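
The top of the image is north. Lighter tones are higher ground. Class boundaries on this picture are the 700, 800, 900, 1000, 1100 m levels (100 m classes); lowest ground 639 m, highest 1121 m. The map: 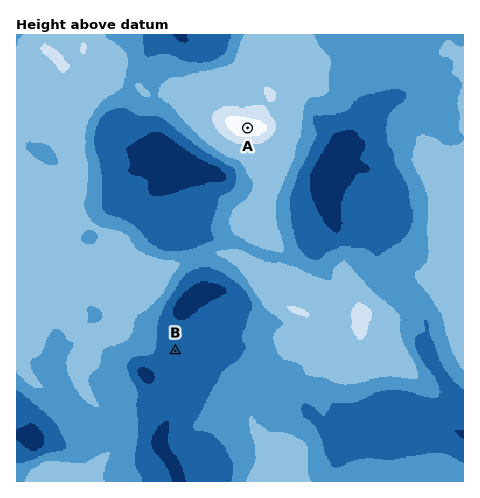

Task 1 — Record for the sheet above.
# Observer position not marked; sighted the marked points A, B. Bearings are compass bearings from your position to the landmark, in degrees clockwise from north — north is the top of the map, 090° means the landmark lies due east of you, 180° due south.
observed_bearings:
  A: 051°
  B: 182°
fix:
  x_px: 181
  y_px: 182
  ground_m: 660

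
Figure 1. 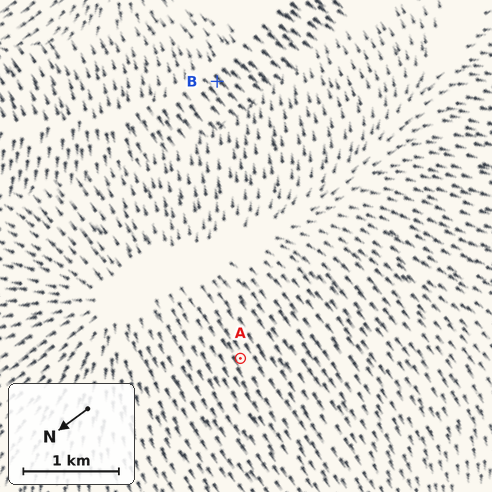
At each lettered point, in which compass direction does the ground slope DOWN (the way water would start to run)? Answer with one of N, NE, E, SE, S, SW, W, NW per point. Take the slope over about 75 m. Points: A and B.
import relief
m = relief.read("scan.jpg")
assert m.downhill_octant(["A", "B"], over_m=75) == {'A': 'W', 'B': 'W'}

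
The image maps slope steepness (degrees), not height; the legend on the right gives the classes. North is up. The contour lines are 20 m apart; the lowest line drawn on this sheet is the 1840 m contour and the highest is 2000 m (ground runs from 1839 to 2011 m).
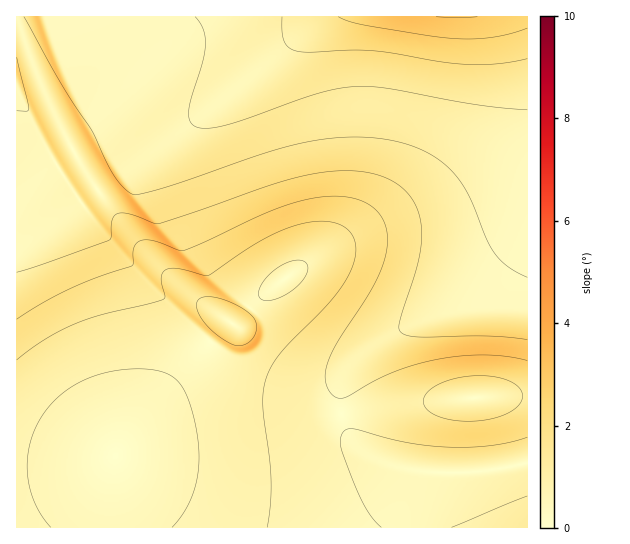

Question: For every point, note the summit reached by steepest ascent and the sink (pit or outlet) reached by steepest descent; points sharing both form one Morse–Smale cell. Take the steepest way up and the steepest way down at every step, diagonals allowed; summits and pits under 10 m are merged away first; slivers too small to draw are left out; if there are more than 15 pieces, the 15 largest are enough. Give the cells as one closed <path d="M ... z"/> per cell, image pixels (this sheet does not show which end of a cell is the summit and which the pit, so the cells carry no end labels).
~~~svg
<path d="M527 16l-205 0-100 84-65 49-74 51-2 3 23 31 43 48 51 50 31 25 29 16 19 7 26 5 26-1 6-4 27-27 19-13 34-17 40-15 14-8 32-30 23-31 4-8z"/><path d="M321 16l-305 1 1 511 94 0 2-59 2-12 4-4 44-10 115-15 63-14 0-28 9-21-21 19-26 1-38-9-36-19-31-25-51-50-43-48-23-31 2-3 74-51 65-49z"/><path d="M341 415l-63 13-115 15-44 10-4 4-2 12-1 58 305 1 6-38 8-17-41-8-19-8-18-15z"/><path d="M527 232l-11 19-15 19-32 30-14 8-40 15-25 12-32 22-10 13-7 16 0 27 100-13 86-4z"/><path d="M527 396l-53 1-60 6-65 9-7 1-1 2 12 27 10 10 16 9 44 11 55 0 28-4 22-6z"/><path d="M527 463l-49 9-47 0-4 6-4 12-6 25 0 12 110 1z"/>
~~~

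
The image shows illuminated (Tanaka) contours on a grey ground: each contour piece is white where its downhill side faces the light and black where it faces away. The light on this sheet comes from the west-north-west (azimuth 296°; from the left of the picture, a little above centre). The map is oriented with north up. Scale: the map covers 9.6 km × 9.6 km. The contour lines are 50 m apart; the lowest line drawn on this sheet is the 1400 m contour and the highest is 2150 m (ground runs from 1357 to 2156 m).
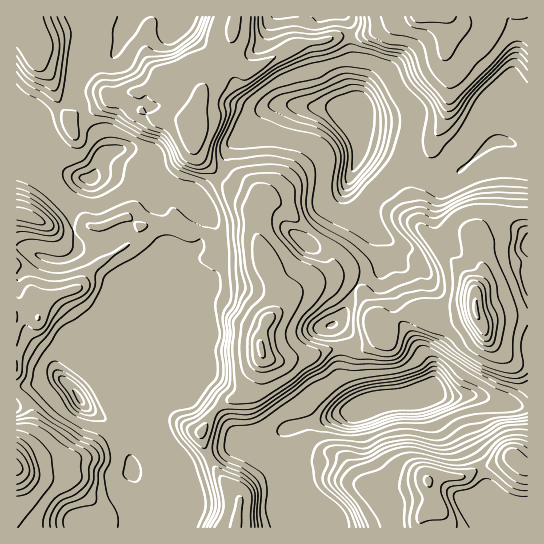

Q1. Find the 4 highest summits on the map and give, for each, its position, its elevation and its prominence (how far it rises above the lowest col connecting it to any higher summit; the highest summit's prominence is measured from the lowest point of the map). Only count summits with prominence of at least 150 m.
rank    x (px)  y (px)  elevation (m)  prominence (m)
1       475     309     2156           799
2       515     458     2131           461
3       261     346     2058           278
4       195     134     1920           178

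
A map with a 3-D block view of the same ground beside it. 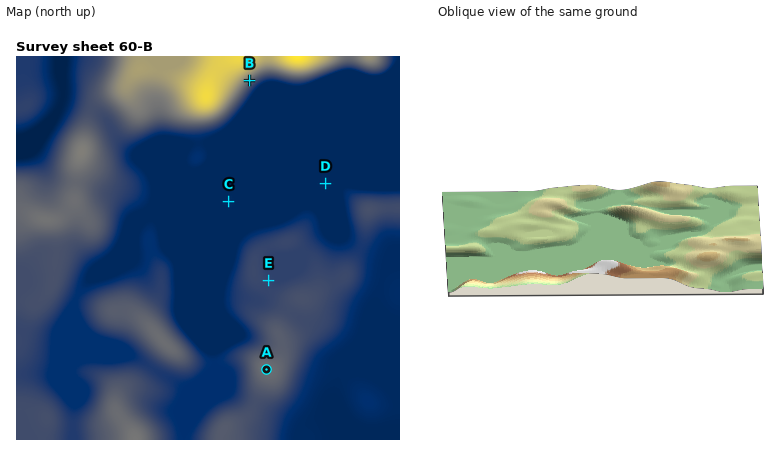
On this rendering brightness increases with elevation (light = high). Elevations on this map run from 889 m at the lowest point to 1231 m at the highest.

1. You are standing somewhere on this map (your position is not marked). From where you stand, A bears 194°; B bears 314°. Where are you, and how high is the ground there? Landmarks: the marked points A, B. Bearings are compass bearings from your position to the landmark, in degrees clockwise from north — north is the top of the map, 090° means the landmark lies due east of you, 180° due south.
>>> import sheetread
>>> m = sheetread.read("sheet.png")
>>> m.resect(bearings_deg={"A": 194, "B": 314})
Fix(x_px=321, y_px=150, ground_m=900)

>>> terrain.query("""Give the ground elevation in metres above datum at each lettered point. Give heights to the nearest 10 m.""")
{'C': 900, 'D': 900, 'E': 960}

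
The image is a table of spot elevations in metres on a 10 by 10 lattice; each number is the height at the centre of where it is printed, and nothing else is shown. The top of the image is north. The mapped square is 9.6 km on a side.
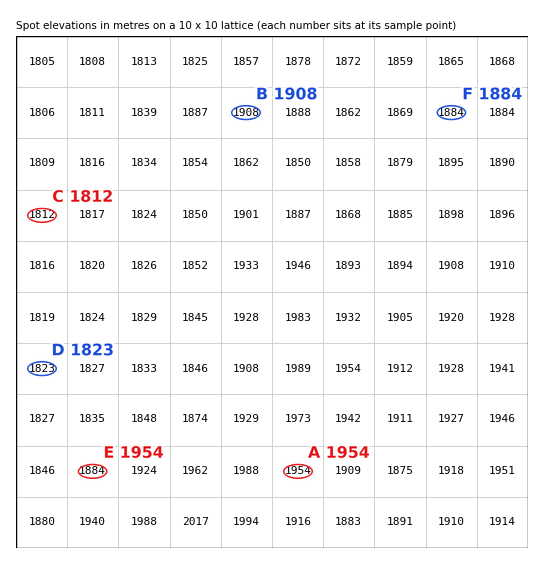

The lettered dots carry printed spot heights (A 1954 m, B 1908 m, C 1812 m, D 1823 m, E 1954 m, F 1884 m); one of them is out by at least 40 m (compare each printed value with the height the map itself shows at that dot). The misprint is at E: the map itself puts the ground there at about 1884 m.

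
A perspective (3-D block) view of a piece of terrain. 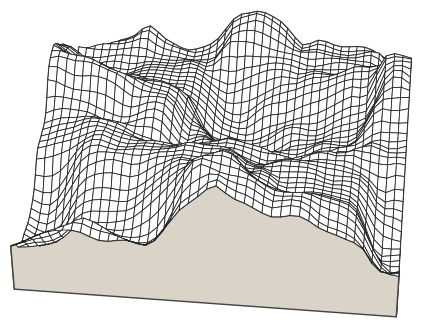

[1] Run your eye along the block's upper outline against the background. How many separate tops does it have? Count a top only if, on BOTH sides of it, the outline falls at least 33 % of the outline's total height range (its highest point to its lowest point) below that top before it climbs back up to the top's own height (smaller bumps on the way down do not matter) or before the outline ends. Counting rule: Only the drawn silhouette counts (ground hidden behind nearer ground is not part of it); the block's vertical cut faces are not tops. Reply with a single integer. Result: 0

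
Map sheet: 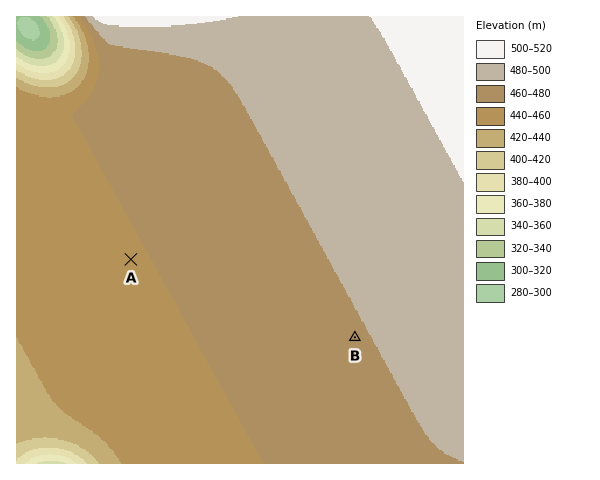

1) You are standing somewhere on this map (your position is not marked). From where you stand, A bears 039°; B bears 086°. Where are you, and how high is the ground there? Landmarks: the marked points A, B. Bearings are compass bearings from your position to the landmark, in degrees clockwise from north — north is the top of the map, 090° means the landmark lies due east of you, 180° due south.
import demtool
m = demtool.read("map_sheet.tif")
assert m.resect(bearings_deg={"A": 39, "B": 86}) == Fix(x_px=50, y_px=359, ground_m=440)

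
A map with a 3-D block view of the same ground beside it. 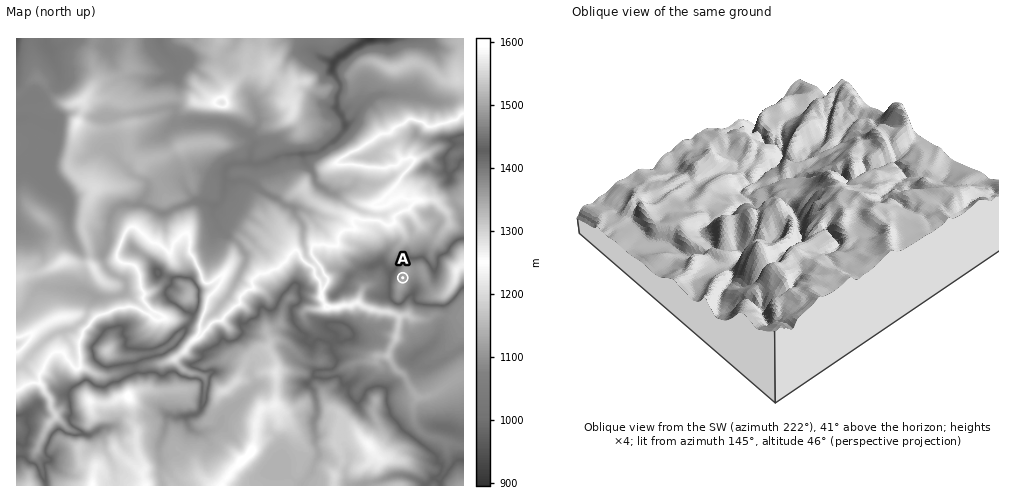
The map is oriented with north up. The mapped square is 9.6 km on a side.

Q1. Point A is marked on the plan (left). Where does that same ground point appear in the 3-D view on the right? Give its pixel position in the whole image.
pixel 878 132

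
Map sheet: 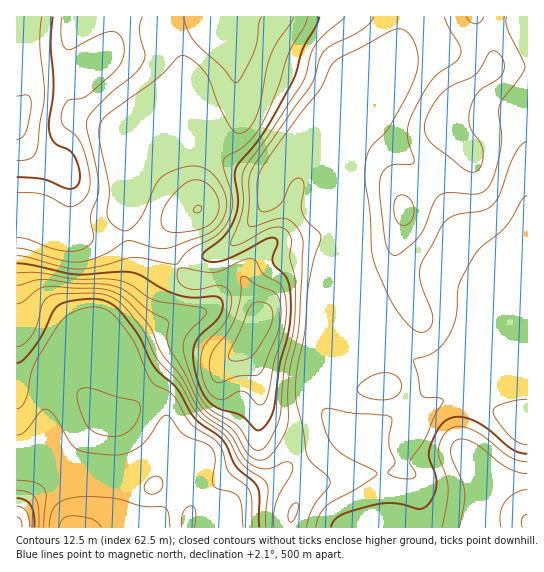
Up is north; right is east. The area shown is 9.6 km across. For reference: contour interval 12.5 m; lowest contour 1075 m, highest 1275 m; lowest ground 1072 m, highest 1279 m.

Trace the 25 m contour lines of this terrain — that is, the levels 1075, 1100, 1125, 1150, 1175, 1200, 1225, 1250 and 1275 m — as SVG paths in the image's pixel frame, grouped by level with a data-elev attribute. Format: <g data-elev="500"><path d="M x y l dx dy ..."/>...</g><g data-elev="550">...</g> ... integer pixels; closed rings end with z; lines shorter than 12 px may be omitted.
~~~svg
<g data-elev="1075"><path d="M59 527l4-8 10-3 19 3 9 8"/></g><g data-elev="1100"><path d="M43 527l3-30-1-7-3-4-7-3-18-3"/><path d="M194 527l2-16-2-4-3-1-4 1-4 5-2 7 1 8"/><path d="M459 527l6-33-3-12-11-28 0-8 4-5 7-2 9 3 10 5 25 20 11 5 10 2"/><path d="M150 494l7-1 5-4 1-7-4-5-6 0-8 6 0 7z"/><path d="M527 490l-12 3-10 9-5 12 1 13"/><path d="M17 435l8-3 14-19 7-4 8 6 16 27 7 7 12 4 30 2 11-3 11-6 8-9 12-18 4-3 2-1 4 3 12 16 23 10 7 6 2 9-2 19 0 7 4 3 16 4 5 5 3 8 2 22"/></g><g data-elev="1125"><path d="M34 527l0-12-3-9-5-5-9-3"/><path d="M331 527l3-6 7-6 34-10 20-2 24 6 8-4 7-10 3-12-2-9-6-16 1-9 9-22 6-6 5-3 11-1 13 4 15 9 22 19 8 4 8 1"/><path d="M17 363l6-3 11-13 9-14 10-22 7-6 11-4 20-2 12 1 10 5 8 8 14 17 19 36 23 22 16 29 8 7 21 15 5 7 9 20 20 19 3 10 0 32"/></g><g data-elev="1150"><path d="M22 527l-1-6-4-4"/><path d="M306 527l7-20 15-20 2-5-3-6-15-13-5-6-12-63 2-24 8-40 4-45 5-26 7-22-3-6-11-10-5-8-1-8 3-19-1-4-2-3-4-1-6 4-7 17-6 7-11 5-4 1-3-2-2-7-1-18 1-8 4-10 36-50 21-26 11-23 5-7 58-31 8-1 8 4 5 9 4 11 0 10-2 11-9 21-18 32-20 23-3 12-1 15 5 36 2 38 3 15 14 31 8 14 14 17 6 3 5 1 4-1 4-3 3-10-2-8-10-27-1-14 3-8 18-33 5-7 7-5 29-5 11-6 7-11 15-41 7-9 5-2"/><path d="M374 399l13 1 10-5 5-8-1-5-3-4-7-4-9-1-9 2-11 7-4 5 1 6 6 4z"/><path d="M17 304l6-2 16-13 11-3 53 3 12 4 11 6 23 27 12 27 20 23 17 33 9 9 22 15 17 28 8 5 9 3 8-1 15-6 4 0 2 3-1 9-10 18-5 11-2 12 0 12"/></g><g data-elev="1175"><path d="M17 273l22 0 38 6 41 1 12 4 17 13 8 4 50 8 2 2-2 4-17 18-5 12 2 13 11 31 6 11 7 8 29 18 15 22 5 2 5-1 10-14 7-20 4-46 10-46 1-42-5-23 1-20-2-5-5-4-6-2-8 1-29 16-7 2-3-1 0-4 8-19 4-13-1-34 5-10 21-30 34-52 4-9 5-20 4-9 10-11 20-17"/><path d="M400 225l5 0 5-3 3-4 1-7-3-10-4-4-5-2-5 2-3 9 1 12z"/><path d="M468 171l6 1 4-2 4-5 1-8-2-12-9-14-3-6 0-10 2-10 8-14 20-13 5-9-2-12-4-4-4-2-5 2-8 15-6 7-24 11-10 8-10 15-6 14 0 10 5 9z"/><path d="M466 17l4 4 5 3 4-1 5-6"/></g><g data-elev="1200"><path d="M258 405l5-1 4-7 7-36 10-32 2-24-1-11-3-7-4-5-15-8-6-12-4-3-11 2-27 11-36-4-2 5 1 6 2 4 5 4 12 2 24-3 6 3 4 6 0 11-4 13-6 9-14 14-5 11-1 18 6 19 6 7 8 3 5-1 12-7 5-1 5 3z"/><path d="M17 256l10 1 32 9 16 3 19-2 40-10 41 7 3-1 11-13 28-15 10-13 6-16-2-13-8-26 1-8 22-14 15-19 16-35 12-38 15-26 4-10"/></g><g data-elev="1225"><path d="M232 361l7 0 8-2 6-4 5-7 11-18 3-9 0-11-5-6-10-2-7 5-21 46 0 5z"/><path d="M17 238l10 1 24 9 16 3 15-2 10-7 2-7-3-20 7-18 1-12-3-19-9-36 0-9 2-6 7-8 17-16 20-16 10-12 2-9-6-25 4-12"/><path d="M168 231l10 1 19-2 9-3 7-5 5-8 1-9-2-10-7-9-8-5-9-1-8 4-10 9-9 12-4 10 0 11z"/><path d="M184 17l4 13 6 11 27 25 14 17 3-1 3-4 13-25 3-12 2-18 3-6"/></g><g data-elev="1250"><path d="M17 177l26 2 26 10 6-2 5-6-1-12-5-13-5-6-14-7-4-5-2-7 0-10 4-32-2-44 2-28"/></g><g data-elev="1275"><path d="M17 139l5-2 4-5 5-29-1-5-3-3-10 1"/></g>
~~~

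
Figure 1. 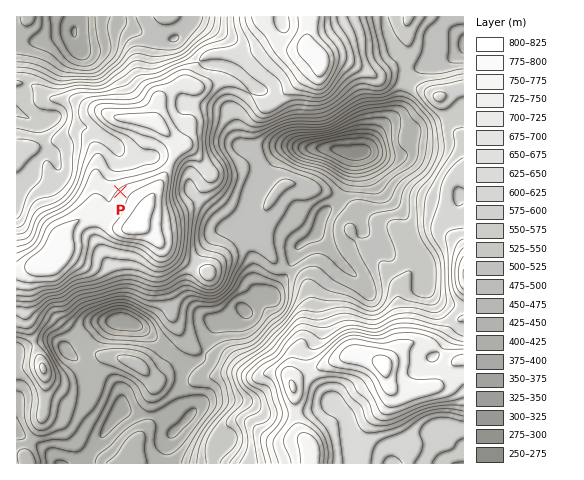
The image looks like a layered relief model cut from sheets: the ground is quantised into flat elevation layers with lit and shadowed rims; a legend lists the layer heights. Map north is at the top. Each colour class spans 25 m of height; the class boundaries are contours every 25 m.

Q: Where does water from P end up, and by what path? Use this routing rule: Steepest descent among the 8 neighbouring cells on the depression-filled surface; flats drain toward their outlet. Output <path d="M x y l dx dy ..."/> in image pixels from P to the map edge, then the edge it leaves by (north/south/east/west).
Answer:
<path d="M120 192l-5-6 0-19 3-8 0-9-8-10-13-7-2-2-8-4-17 0-8-8-28 1-17-8"/>
exit: west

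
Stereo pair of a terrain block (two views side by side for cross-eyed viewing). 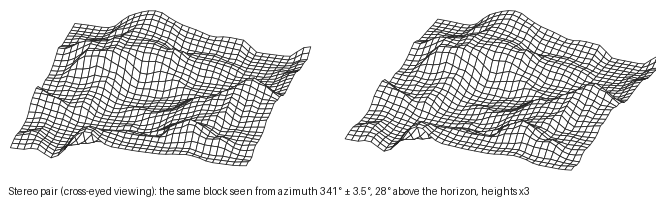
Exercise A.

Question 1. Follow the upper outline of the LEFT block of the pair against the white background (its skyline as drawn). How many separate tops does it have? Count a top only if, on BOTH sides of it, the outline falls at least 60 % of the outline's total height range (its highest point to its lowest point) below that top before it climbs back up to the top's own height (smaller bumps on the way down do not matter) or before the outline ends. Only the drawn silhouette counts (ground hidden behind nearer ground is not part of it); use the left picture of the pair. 0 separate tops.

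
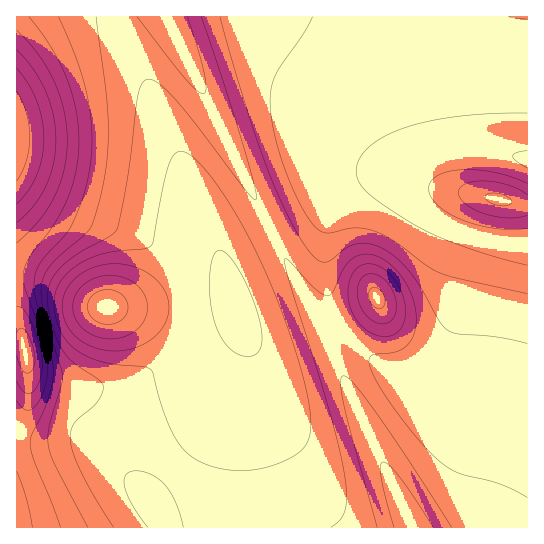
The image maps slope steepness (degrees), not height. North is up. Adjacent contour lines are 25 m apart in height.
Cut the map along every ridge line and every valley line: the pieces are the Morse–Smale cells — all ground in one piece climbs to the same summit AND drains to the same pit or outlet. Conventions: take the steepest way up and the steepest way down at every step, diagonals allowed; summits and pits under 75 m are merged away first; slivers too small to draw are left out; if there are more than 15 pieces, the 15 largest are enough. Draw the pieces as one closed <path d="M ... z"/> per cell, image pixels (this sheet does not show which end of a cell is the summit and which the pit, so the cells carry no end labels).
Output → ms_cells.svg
<path d="M166 16l-150 1 1 511 146 0 1-3-4-8-11-15 0-5 59-68 17-28 16-39 4-28-2-13-19-54 0-9 10-10 37-19z"/><path d="M527 16l-360 0 0 2 104 211 32-16 35-29 11-5 14-4 32-3 14-9-6 11 0 11 5 12 15 15 26 15 25 9 23 5 30 3z"/><path d="M406 165l-11 7-32 3-14 4-11 5-35 29-32 17 57 109 17 44 67 144 115 1 1-283-31-4-23-5-39-16-12-8-15-15-5-12 0-11z"/><path d="M270 229l-36 19-10 10 0 9 19 54 2 13-4 28-13 33-12 22-23 30-38 42-6 8 0 5 11 15 5 11 246 0 0-6-66-139-17-44z"/>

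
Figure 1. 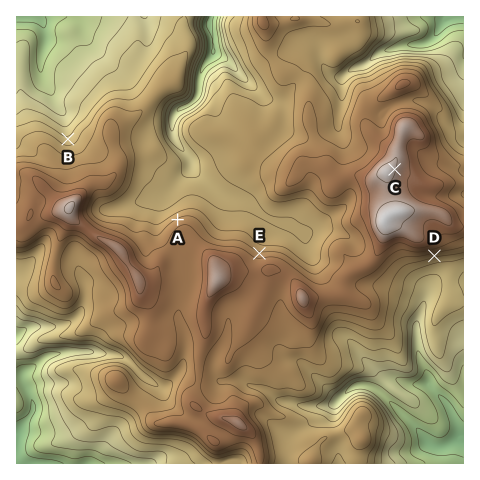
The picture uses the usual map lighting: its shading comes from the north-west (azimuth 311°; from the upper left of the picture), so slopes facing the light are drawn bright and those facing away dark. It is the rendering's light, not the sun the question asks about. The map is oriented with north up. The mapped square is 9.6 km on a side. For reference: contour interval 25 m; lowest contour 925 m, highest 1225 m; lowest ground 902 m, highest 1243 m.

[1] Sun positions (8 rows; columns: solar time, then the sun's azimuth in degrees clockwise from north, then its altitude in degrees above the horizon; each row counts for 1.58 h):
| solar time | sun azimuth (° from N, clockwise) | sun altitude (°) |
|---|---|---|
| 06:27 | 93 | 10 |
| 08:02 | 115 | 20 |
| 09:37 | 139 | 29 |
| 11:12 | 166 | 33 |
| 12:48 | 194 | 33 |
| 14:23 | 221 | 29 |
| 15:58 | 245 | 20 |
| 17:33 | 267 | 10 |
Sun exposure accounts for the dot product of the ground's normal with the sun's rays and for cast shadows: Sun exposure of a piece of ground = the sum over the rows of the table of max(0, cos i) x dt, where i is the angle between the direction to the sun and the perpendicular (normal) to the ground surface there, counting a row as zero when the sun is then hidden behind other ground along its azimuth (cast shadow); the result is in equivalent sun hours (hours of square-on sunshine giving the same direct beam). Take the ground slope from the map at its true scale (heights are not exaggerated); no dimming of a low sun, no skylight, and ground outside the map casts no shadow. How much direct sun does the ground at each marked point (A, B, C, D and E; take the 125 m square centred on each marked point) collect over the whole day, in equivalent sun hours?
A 3.7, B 4.1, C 4.9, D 6.2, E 3.8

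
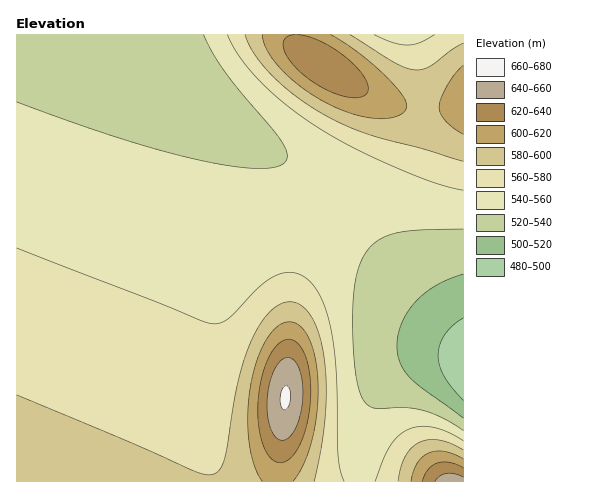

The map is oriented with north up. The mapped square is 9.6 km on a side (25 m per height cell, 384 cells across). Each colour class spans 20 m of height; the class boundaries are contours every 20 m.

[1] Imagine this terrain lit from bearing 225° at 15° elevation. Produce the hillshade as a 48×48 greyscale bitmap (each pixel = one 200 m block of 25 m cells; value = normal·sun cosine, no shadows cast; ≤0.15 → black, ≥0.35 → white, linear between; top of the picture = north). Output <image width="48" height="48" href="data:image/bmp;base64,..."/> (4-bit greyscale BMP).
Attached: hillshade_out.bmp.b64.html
<image width="48" height="48" href="data:image/bmp;base64,Qk32BAAAAAAAAHYAAAAoAAAAMAAAADAAAAABAAQAAAAAAIAEAAATCwAAEwsAABAAAAAAAAAAAAAAABEREQAiIiIAMzMzAERERABVVVUAZmZmAHd3dwCIiIgAmZmZAKqqqgC7u7sAzMzMAN3d3QDu7u4A////AIiIiIiIiIiIiIiImau6qHdmd3iaq7qXQ4iIiIiIiIiIiIiImau7qHZmZ3iZqqmGMoiIiIiIiIiIiIiImrzLqHZmZ3iZqphkIYiIiIiIiIiIiIiImrzMqGVVZ3iJmYdTEYiIiIiIiIiIiIiImrzcqGVVZ3iIiHZDEYiIiIiIiIiIiIiIms3cqFRFZniIh2VDIYiIiIiIiIiIiIiIms3cp1REVneId2VDIoiIiIiIiIiIiIiIms3cp0M0Vnd3dmVDM4iIiIiIiIiIiIiIms3clkM0Vnd3dmVERIiIiIiIiIiIiIiImrzLljIjVnd3dmVURYiIiIiIiIiIiIiImrzLljIjRmd3dmVVVYiIiIiIiIiIiIiImrvKhTIjRmd3dmZmZoiIiIiIiIiIiIiImau6hTIjRmd3d2Zmd4iIiIiIiIiIiIiImaqpdTIjVmd3d3d3d4iIiIiIiIiIiIiIiaqpdTIjVnd3d3d3iIiIiIiIiIiIiIiIiZqYdTM0Vnd3d3eIiIiIiIiIiIiIiIiIiJmYdUM0Vnd3eIiIiIiIiIiIiIiIiIiIiJmYdURFZneIiIiIiIiIiIiIiIiIiIiIiImIdlRVZ3eIiIiIiYiIiIiIiIiIiIiIiIiIdlVWZ3iIiIiImYiIiIiIiIiIiIiIiIiIdmZmd3iIiIiJmYiIiIiIiIiIiIiIiIiId2Znd4iIiIiZmYiIiIiIiIiIiIiIiIiId3Z3eIiIiIiZmYiIiIiIiIiIiIiIiIiId3d3eIiIiImZmYiIiIiIiIiIiIiIiIiIh3d3iIiIiJmZmYiIiIiIiIiIiIiIiIiIiHd4iIiIiJmZmYiIiIiIiIiIiIiIiIiIiIiIiIiIiZmZmYiIiIiIiIiIiIiIiIiIiIiIiIiImZmZmYiIiIiIiIiIiIiIiIiIiIiIiIiJmZmZmYiIiIiIiIiIiIiIiIiIiIiIiIiZmZmZmoiIiIiIiIiIiIiIiIiIiIiIiImZmZmqqoiIiIiIiIiIiIiIiIiIiIiIiZmZmqqqqoiIiIiIiIiIiIiIiIiIiIiImZmaqqqqqoiIiIiIiIiIiIiIiIiIiIiZmaqqqqqqqoiIiIiIiIiIiIiIiIiIiJmZqqq7u6qqqoiIiIiIiIiIiIiIiIiIiZmqq7u7u6qqqoiIiIiIiIiIiIiIiIiJmaqru8y7uqqqq4iIiIiIiIiIiIiIiIiZmqu8zMy7qqqqqoiIiIiIiIiIiIiIiImaq7zN3cy6qZmaqoiIiIiIiIiIiIiIiJmqvN3d3cupmIiZqoiIiIiIiIiIiIiImZq7ze7u3LqYd3iJqoiIiIiIiIiIiIiJmavM3u7ty5h3ZneJmoiIiIiIiIiIiIiZmrzd7u7cqYZlVmeImYiIiIiIiIiIiIiZq83e7u26h1VEVWeImYiIiIiIiIiIiImau83u7cuYZUM0RWeIiIiIiIiIiIiIiJmqvN3d3Kl1QyI0RWeIiIiIiIiIiIiIiZqrzN3cuoZTIiI0VneIh4iIiIiIiIiIiZqrzMzLqGUyIiM0Vnd3dw=="/>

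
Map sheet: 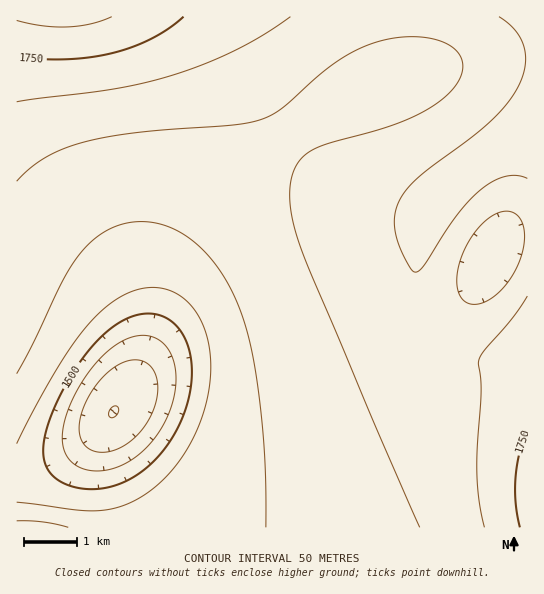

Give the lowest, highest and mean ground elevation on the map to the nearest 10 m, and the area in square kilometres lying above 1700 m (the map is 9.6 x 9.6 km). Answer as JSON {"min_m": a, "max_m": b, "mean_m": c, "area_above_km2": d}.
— {"min_m": 1350, "max_m": 1820, "mean_m": 1630, "area_above_km2": 12.6}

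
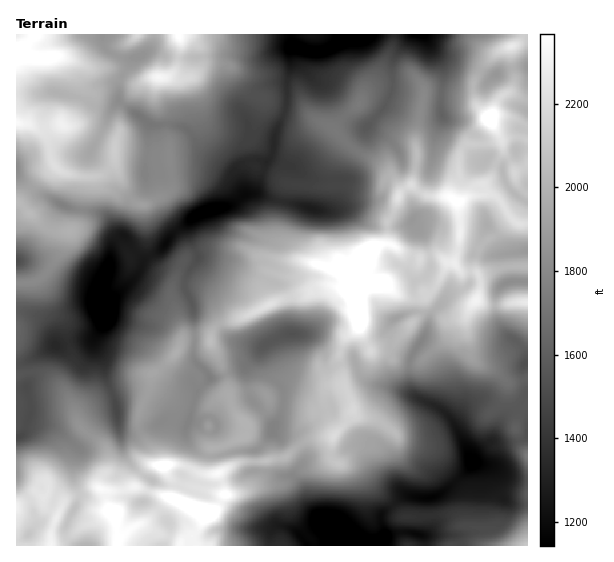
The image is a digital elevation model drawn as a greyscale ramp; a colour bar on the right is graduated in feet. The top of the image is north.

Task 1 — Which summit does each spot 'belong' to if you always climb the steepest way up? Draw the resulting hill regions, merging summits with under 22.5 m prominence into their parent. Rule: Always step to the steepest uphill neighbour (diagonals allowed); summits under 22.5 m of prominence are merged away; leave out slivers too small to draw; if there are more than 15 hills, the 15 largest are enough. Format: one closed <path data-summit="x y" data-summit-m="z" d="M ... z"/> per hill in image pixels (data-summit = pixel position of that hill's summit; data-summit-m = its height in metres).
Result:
<path data-summit="349 272" data-summit-m="782" d="M262 161l-12 0-7 6-2 9 4 17-2 4-13 9-31 7-11 11 0 8 9 21 0 7-9 12-4 12 9 24 0 49 2 4 14 15 0 3-10 9-3 5-5 23-6 12 0 8 4 8 8 7 13 6 24-6 23-1 7-6 9-13 24 2 19-13 1-8-6-7-16-6-6 0-5-3-3-9-9-10-11-24 2-7 24-12 16 0 10 4 10 13 2 12 4 3 25-5 6 14 7 7 46 13-4-12 2-26-19-9-4-21 7-9 18-5 3-5-3-17 2-8 8-5 8-10-2-16-5-16-11-14-10 1-24-16-12-4-8 0-24 8-12 0-52-12-12-5-6 0 14-31z"/><path data-summit="26 57" data-summit-m="739" d="M102 34l-86 1 1 59 41-1 24 5 17 9 12 2 4-2-6 6-9 23-13 19-14 0-10-2-26 1-19 8-2 2 0 9 19 18 28 15 30 5 13 6 9 15 12 7 16 23 3-4 15-8 14-19 24-18 31-7 15-11-12-22-27-19-20-25-12-4-24 0-30-22-1-19 14-25-11-1-12-5-6-6z"/><path data-summit="177 352" data-summit-m="604" d="M189 222l-14 9-14 19-17 10-11 20-24 24-4 8-1 11-11 17 2 7 8 13 1 13 12 30 3 24 6 4 13 0 17-5 10-7 10 0 12 4 9-30 3-5 10-9 0-3-14-15-2-4 0-49-9-24 4-12 9-12 0-7-9-21z"/><path data-summit="158 77" data-summit-m="709" d="M291 49l-10 0-22 9-14-3-71 3-19-7-6 0-8 6-7 1-5 5-10 21 0 16 31 25 24 0 12 4 20 25 27 19 10 18-2-15 2-9 7-6 16 1 6-7 3-20 12-30 0-22 4-14z"/><path data-summit="477 300" data-summit-m="703" d="M506 254l-16 3-17-2-2 5-2 24-8 6-12 4-17 19-5 19-15 23-3 8 0 20 4 12 28 14 11 11 21 43 2-7 17-15 11-22 19-13 6-13-4-16 0-12 4-2-1-8-7-11-17-13-7-15-1-15 2-10 4-5 8-5-4-20z"/><path data-summit="457 201" data-summit-m="726" d="M442 119l-7 18-2 19-5 21-15 26 2 14-3 4 12 15 7 23 0 9-3 5-11 8-4 6 3 12-1 12 8 3 5 5 1 4 3-10 17-19 12-4 8-6 2-24 2-5 6-1 7 3 10-2-13-15 0-7 4-7 10 10 8 18 23-3 0-48-9-5-11-11-5-12 0-7-4-3-10-6-6 3-8-4-12-13-13-7-6-9z"/><path data-summit="334 436" data-summit-m="670" d="M303 334l-16 0-10 4-14 8-2 7 11 24 9 10 3 9 5 3 6 0 16 6 6 7 0 5-6 8-14 8-24-1 4 3 18 6 9 12 1 9 5-4 25-3 15-8 12-1 17 30 20 14-6-18-1-12-8-13 0-4 7-12 8-9 14-7 11-14-27-12-19-3-11-4-7-7-6-14-25 5-4-3-1-10-5-9-10-9z"/><path data-summit="114 512" data-summit-m="746" d="M117 413l-15 5-25 27 0 8-4 10 0 16 6 12 0 9-14 27 0 8 3 5 7 6 88 0 6-10 0-12-15-18-10-5 8-20-11-7-17-19z"/><path data-summit="30 213" data-summit-m="621" d="M17 174l-1 86 12 5 21 27-2 3 7 2-2 3 6 2 5 5 3-2 0 2 4-1 1 3 7-6 5 2 3-3 4 3 1-3 10 7-2-20 10-25 2-13 2-6 11-9-9-3-7-14-6-5-39-8-28-15z"/><path data-summit="398 197" data-summit-m="681" d="M369 127l-3 0-22 25-7 15 0 12-23 0-23-13-21-7-3 2-10 26-5 6 71 18 12 0 24-8 8 0 12 4 24 16 7 0 5-6 0-18 12-19 4-13-26-4-10-18-8-7z"/><path data-summit="527 545" data-summit-m="644" d="M481 463l-8 0-22 23-10 8-12 5 2 28-6 8 30 0 6 11 66 0 1-65-18-3-16-11z"/><path data-summit="207 512" data-summit-m="766" d="M154 481l-3 3-7 17 10 5 15 18 0 12-4 10 106-1 0-13 2-3-18-2-12-12-30-17-26-8-5-4-20-1z"/><path data-summit="490 119" data-summit-m="764" d="M433 47l10 21 0 48 3 3 17 6 14 10 4 6 0 10 4 9 4-1 13 8 7-8 6-3 6-25 4-2 3-6 0-55-19 1-19 8-12-8-37-14z"/><path data-summit="50 545" data-summit-m="707" d="M30 421l-3 2-4 12-7 2 0 46 15 17 5 25-11 13-9 3 0 4 58 1-9-11 0-8 14-27 0-9-6-12 0-16 4-10 0-6-19-17z"/><path data-summit="226 495" data-summit-m="732" d="M262 471l-12 0-11 7-24 7-20-3-12-7-3 10 51 22 12 8 12 12 34 0 8 4 10 15 41-1-10-14-12-6-15-16-7-20-11-12-12 0z"/>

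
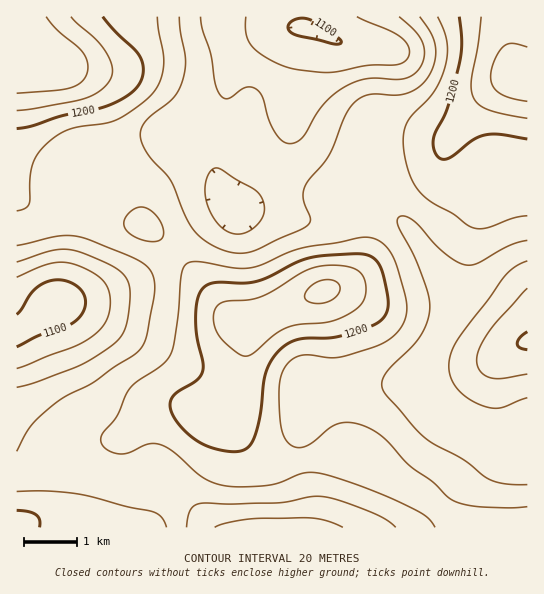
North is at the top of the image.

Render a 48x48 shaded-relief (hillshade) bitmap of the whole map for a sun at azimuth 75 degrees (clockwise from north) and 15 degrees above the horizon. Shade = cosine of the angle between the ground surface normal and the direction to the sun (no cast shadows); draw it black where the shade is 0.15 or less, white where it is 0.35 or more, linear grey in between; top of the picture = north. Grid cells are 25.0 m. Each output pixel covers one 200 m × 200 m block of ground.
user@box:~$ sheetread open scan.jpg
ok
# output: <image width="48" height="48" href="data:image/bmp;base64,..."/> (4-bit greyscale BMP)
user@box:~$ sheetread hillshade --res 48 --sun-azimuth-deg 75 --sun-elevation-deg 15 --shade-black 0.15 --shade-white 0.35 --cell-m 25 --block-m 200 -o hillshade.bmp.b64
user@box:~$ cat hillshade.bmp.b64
<image width="48" height="48" href="data:image/bmp;base64,Qk32BAAAAAAAAHYAAAAoAAAAMAAAADAAAAABAAQAAAAAAIAEAAATCwAAEwsAABAAAAAAAAAAAAAAABEREQAiIiIAMzMzAERERABVVVUAZmZmAHd3dwCIiIgAmZmZAKqqqgC7u7sAzMzMAN3d3QDu7u4A////AJqqmIiZmaq8upiId3d3d2ZmZVZ3iIiZiJmpmZmaqZq7qYd3d3d3d2ZmZmd4iJmZmJmZmZmqmZmpmHd3d3iIdmZmZniJmZmZmZmZmZmZmZmId2d3d4iIdmZmd4mZqqqZmZmZiIiIiYiHZmd3iImId2Z3iJmqqqqpmYiIiIiIiYh2Zmd4iZmId3d4mqqqqqqpmYiHd3eIiYdlVneImZmId3iJqrqqqZmZmHd3d3iIiIdlZ3iJmqmYh4iZq7qpmZmZiHd3d3iIiIdmZ3iJq7qYiIiaq7qpmZmZiHd3d4iIh3Zmd4iJq7qYiImaqqqZmZmYiHd3d4iHd3ZmeIiJvLqYiImaqqmZmZmYiIh3d4iHd3Z3iIiJvMqYiJmaqpmZmZmYiIiHeId3d3d3iIeJvMuYiJmZmZmZqqqYiIiIiHd3d3d4h3d5vMqYiImZmZmZqqqZiIiIiHd3d3d3d3d5vMqYeImZmZmaq7qpmIiIiHd3d3d3ZmZ4q7qXd4iZmZmaq7upmXeIiHd3d2ZmVVZ4m7qHd4iJmamaq7uqmYiIh3dmZmZlVVZ4mqmHd4iImqqqqruqmYiIh3ZmVVZlRFZ4iZmHeIiJmruqqquqmZmYh3ZVVVZVRFeIiIiHeJmZq7uqmaqqmZmYh2VURVZURGeIiId3iJmqvMy6mZqqqZmYh2VUVVVVRXiZh3d3iaq7zMy6mZqqqpmYdmVEVVVVVomZh3Z3iau8zcupmJmqqpmYdlVVVVVWaJqph3ZnibvM3cupiImqqpmIZVVVVVZniaqph3d4mqu83cuYd4mamZmIZVVVVmd4mruph3eImaqrzcqHd4iZmYiIdlVWZniaq7uoh3iJmZmbzLl3Z3iZmIiId2ZmZ4mru7uYd3iIiIiau6h2Z3iJiIiIiHd3eJq7u7qYd3d3iIiZqodmZ3iIiIiIiIiHeJq7u7qHd3d3d4iJmXZmd3iIiJmZmYiIiJq7u6mHd2Zmd4iJmHZneIiIiJmZmYiIiaq7uph3d3Zmd4iIh2ZniIiIiJmqmYh4iaq7qph3iHdnd3iIh2ZniIiIiJqqmId4maqqqYh4iId3d3iIh2ZniZiIiJqqmId4mrqpmYiIiIh3ZneIh2VniZiIiJmqmIeImrqZmYiIiZiHZmeIh2VniZmIiImZmIiIqqqYmYiImZiHZmeIh2ZniIiHd4iZmIiJqqmImZiImZiHZmeIh2ZneIh3d4iIiIiJqqmYmZiImZmHZmd4h3Zmd3dmZniIiIiZqqqZmZiImZmIdmZ4iHdmZmZmZnd3iJmZqruqqpmImZmYd2eJmYdlVVVWZ4d4iaqqq7u7qqmImqmYiHeJqYZURERWd4iImru6q8y7u6mZmqqZmYiJqYZDM0RWeIiImru7u8zLu6mZqqqZmZiZmHUyM0RXiIiJq8zLu7zMu6qqqqmZmZiIh1MiI0RXiYiau8zLu7vMy6qquqmZmId3dkMiI0RniYirvMy7qqvMy6qquqmYh3ZmZUMiNEVnmYmrzLu6qavMy6qqqpmIdmZmVUMzRFVomg=="/>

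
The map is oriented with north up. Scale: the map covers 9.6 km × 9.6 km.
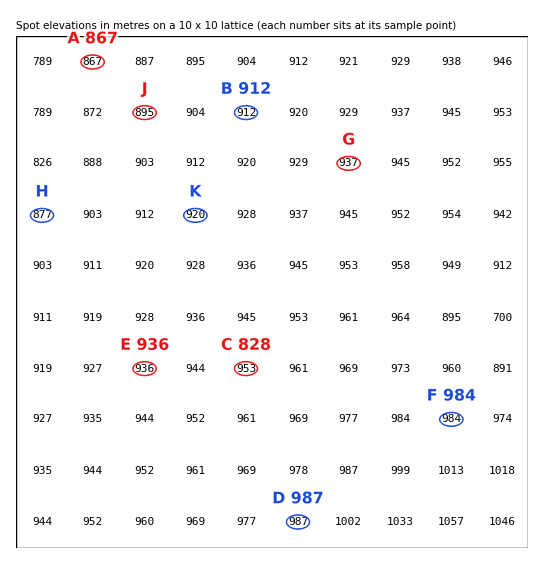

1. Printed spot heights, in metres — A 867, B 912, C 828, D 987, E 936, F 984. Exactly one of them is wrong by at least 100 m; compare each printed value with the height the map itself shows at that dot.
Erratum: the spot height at C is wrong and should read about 953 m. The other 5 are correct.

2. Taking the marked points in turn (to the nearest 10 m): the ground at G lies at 940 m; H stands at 880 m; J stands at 900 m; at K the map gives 920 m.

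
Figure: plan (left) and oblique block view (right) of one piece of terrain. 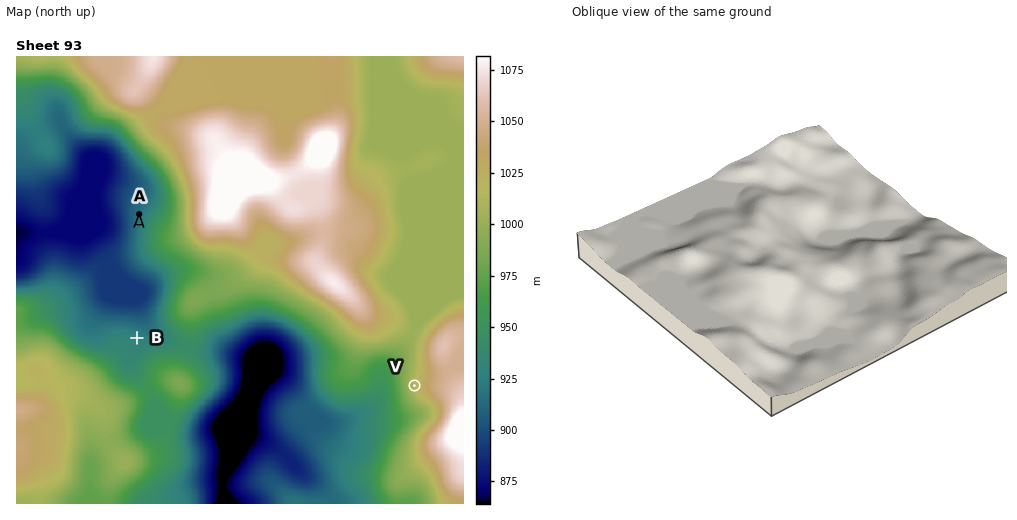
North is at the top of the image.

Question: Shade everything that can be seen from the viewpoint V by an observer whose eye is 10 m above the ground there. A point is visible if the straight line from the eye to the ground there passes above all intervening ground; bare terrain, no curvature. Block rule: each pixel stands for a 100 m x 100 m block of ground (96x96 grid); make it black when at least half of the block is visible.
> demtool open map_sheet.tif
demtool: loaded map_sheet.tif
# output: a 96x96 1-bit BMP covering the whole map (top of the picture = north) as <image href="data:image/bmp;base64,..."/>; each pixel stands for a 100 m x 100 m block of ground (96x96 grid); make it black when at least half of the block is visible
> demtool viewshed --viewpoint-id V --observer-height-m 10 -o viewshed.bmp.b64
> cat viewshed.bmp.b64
<image width="96" height="96" href="data:image/bmp;base64,Qk2+BAAAAAAAAD4AAAAoAAAAYAAAAGAAAAABAAEAAAAAAIAEAAATCwAAEwsAAAIAAAAAAAAA////AAAAAAAH8B///+AAP/4AAAAH8A///+AAf/wAAAAH8A////AA//gAAAAf8A////gD//gAAAA/8Af///wH/4HAAAB/8AP///4f/Af/4AB/8AP///8/+A//8AB/+AH/////8B//8AB/+AH/////8B//8AB/+AH/////4D//+AB//AP/////4H//+AB//Af/////wf///AB//A//////A////wB//B/////gD////+B//h/////AH/////h//B////+AP/////x//B////+AP/////5//B////+AP/////5//D////+Af/////9//n/+P/+Af/////9////wP//Af4///D9////gH//AfA//+D5////gH/+AAA///D4f//+AH/8AAA////wP//4AH/4AAA///+AH//gAH/4AAA///8AH//AAH/4AAA///8AH/+AAP/4AAA///+AP/+AAP/wAAAf//+AP/+AAf/wAAAf//+AH/+AAf/wAAAP//+AH//AA//wAAAP//+AH//gB//wAAAP//+AH//8A//wAAAP//8AH/4/AD/4AAAf//gAH/wfAD/8AAAf//AAH/weAD/8AAAP//AD//wcAD/+AAAH//AD//+AAD//gAAH//AD//4AAD//wDgH//gD//wAAD////wP//gD//AAAB////w//DgD/+AAAB//////8DgB/8AAAA//////4HwA/4AAAAf/////AHwADwAAAAP////8AHwABAAAAAA////gAHwAAAAAAAAP/+AAAP4AAAAAAAAD/wAAAP4AAAAAAAAA/gAAAP4AAAAAAAAAfAAAAf4AAAAAAABAOAAAwf4AAAAAAAHgAAAB//8AAAAAAAf/gAAD//8AAAAAAA//gAAH//8AAAAAAAf/gAAH//8AAAAAAAf/AAAP//+AAAAAAAP/AAAP//+AAAAAAAP/AAAf//+AAAAAAAH+AAAwf/+AAAAAAAH+AAAwCH+AAAAAAAD8AABwAH/AAAAAAAB8AADwAH/AAAAAAAA8AAH4AP/AAAAAAAA8AAH4AP/AAAAAAAAYAADwB//gAAAAAAAYAADwA//gAAAAAAAAAADwA//gAAAAAAAAAADwA//gAAAAAAAAAAHwA//wAAAAAAAAAAPwA//wAAAAAAAAAA/wAP/wAAAAAAAAAA/wAB/wAAAAAAAAAAfwAAfwAAAAAAAAAAPwAAB4AAAAAAAAAAHwAAA4AAAAAAAAAADwAAA4AAAAAAAAAAB4AAA4AAAAAAAAAAAYAEA8AAAAAAAAAAAYAOA8AAAAAAAAAAAAAeA8AAAAAAAAAAAAAeA8AAAAAAAAAAAAAfA8AAAAAAAAAAAAA/B8AAAAAAAAAAAAA/h8AAAAAAAAAAAAA/h8AAAAAAAAAAAAA/x8AAAAAAAAAAAAB/z8AAAAAAAAAAAAB//8AAAAAAAAAAAAB//8AAAAAAAAAAAAD//8AAAAAAAAAAAAD//8AAAAAAAAAAAAD//8AAAAAAAAAAAAD//8AAAAAAAAAAAAH//8AAAAAAAAAAAAH//8="/>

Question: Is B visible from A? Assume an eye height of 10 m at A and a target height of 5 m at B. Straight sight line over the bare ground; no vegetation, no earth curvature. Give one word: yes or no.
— yes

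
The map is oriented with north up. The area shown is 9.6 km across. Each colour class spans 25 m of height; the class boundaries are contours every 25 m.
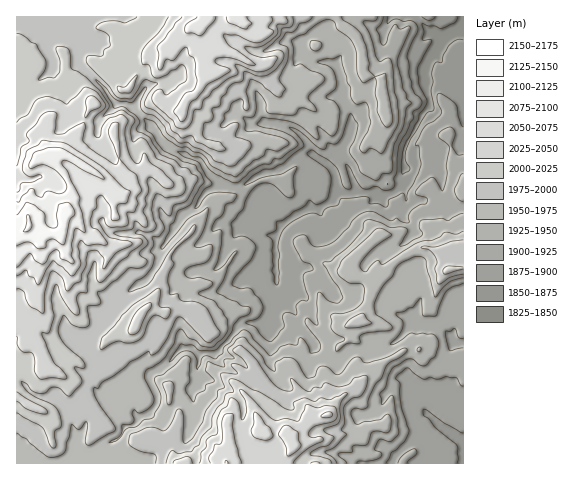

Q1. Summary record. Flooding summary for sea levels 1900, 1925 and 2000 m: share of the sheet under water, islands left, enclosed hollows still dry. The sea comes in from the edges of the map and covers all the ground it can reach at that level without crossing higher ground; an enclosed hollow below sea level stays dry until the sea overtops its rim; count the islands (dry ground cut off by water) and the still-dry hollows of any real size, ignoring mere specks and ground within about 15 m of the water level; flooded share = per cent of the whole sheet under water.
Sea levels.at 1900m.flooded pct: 16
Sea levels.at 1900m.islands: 0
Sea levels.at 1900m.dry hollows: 0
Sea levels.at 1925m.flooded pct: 27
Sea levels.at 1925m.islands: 0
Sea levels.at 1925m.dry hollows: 0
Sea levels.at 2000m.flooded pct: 69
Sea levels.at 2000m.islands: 1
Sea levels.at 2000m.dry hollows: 0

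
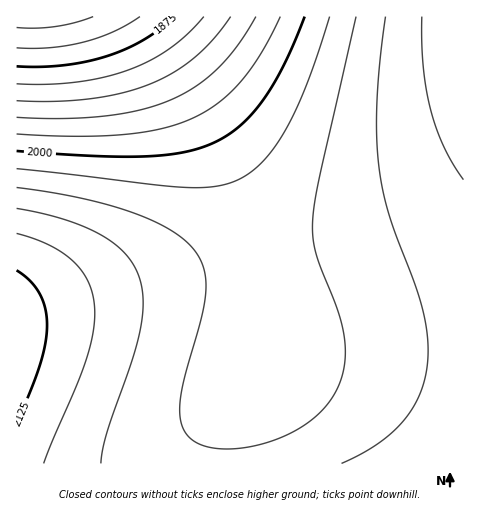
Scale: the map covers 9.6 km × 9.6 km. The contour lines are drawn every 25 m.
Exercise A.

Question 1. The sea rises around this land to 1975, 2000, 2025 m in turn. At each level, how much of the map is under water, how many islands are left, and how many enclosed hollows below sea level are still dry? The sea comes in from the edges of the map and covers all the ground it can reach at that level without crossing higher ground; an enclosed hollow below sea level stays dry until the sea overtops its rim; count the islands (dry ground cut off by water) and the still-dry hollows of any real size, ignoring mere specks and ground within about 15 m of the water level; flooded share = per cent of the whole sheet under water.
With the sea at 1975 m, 13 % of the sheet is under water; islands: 0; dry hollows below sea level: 0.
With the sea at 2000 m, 17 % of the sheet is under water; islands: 0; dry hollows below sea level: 0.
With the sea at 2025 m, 23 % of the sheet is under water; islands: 0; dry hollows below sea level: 0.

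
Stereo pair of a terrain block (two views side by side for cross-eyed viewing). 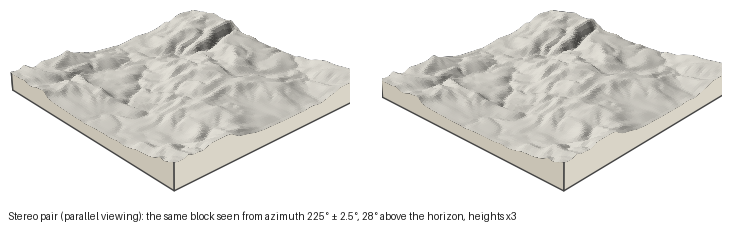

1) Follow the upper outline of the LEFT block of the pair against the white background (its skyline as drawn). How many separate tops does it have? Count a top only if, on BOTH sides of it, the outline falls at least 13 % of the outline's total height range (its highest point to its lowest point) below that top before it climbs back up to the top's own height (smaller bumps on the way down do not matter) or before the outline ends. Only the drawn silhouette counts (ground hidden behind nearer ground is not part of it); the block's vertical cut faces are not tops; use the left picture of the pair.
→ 1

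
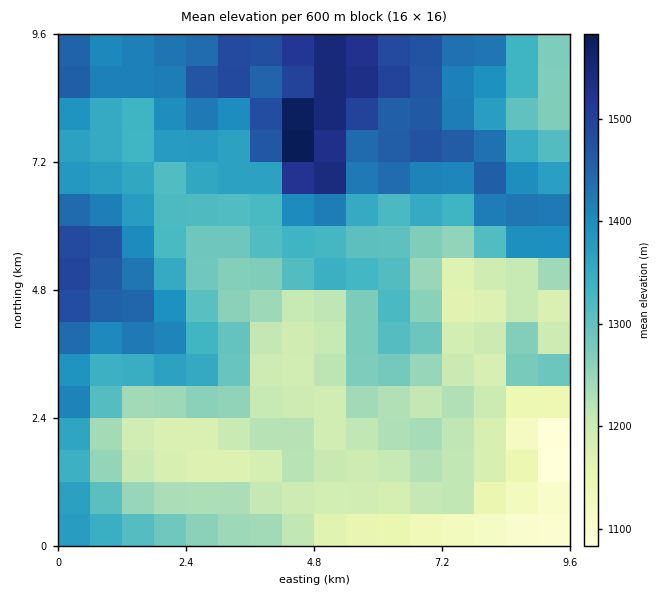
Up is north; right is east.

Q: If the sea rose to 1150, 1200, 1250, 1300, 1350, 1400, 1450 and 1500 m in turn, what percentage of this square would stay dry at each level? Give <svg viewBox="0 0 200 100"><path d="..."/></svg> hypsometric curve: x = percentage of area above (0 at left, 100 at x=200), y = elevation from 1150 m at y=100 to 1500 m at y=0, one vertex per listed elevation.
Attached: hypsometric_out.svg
<svg viewBox="0 0 200 100"><path d="M190 100l-28-14-33-15-23-14-25-14-24-14-27-15-19-14"/></svg>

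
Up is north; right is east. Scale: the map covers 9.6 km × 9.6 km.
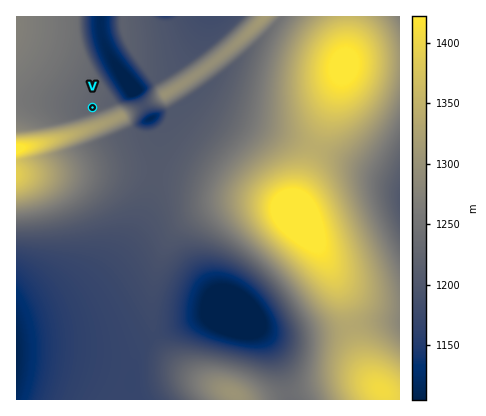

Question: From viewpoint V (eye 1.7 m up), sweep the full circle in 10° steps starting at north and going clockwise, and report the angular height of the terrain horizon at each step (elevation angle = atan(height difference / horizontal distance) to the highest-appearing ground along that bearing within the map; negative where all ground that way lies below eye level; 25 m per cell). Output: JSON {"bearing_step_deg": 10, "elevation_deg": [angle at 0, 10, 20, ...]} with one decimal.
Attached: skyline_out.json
{"bearing_step_deg": 10, "elevation_deg": [0.3, 0.1, -0.1, -0.3, -0.5, -0.6, 0.4, 1.3, 2.4, 3.5, 6.4, 8.3, 9.9, 11.3, 12.4, 13.1, 13.5, 13.5, 13.2, 12.4, 11.4, 10.0, 8.5, 6.9, 5.8, 3.1, 1.3, 1.0, 1.0, 1.0, 1.1, 1.1, 1.0, 0.9, 0.8, 0.6]}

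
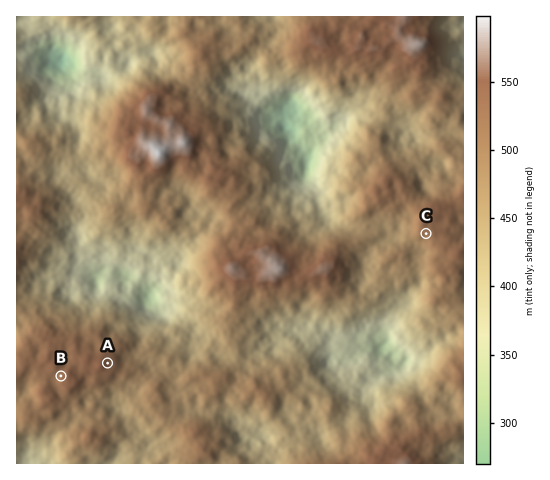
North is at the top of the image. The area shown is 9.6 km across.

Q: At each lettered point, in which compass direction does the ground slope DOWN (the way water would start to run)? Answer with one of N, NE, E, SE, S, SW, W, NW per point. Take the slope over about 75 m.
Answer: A E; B W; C SW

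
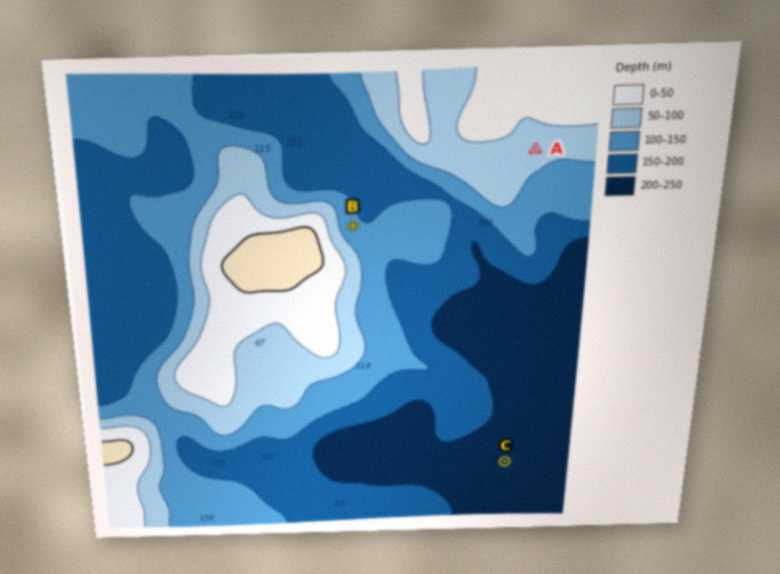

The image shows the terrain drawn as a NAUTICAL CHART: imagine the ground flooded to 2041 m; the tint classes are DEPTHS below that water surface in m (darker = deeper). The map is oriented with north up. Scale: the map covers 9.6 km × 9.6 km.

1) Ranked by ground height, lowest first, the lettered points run C B A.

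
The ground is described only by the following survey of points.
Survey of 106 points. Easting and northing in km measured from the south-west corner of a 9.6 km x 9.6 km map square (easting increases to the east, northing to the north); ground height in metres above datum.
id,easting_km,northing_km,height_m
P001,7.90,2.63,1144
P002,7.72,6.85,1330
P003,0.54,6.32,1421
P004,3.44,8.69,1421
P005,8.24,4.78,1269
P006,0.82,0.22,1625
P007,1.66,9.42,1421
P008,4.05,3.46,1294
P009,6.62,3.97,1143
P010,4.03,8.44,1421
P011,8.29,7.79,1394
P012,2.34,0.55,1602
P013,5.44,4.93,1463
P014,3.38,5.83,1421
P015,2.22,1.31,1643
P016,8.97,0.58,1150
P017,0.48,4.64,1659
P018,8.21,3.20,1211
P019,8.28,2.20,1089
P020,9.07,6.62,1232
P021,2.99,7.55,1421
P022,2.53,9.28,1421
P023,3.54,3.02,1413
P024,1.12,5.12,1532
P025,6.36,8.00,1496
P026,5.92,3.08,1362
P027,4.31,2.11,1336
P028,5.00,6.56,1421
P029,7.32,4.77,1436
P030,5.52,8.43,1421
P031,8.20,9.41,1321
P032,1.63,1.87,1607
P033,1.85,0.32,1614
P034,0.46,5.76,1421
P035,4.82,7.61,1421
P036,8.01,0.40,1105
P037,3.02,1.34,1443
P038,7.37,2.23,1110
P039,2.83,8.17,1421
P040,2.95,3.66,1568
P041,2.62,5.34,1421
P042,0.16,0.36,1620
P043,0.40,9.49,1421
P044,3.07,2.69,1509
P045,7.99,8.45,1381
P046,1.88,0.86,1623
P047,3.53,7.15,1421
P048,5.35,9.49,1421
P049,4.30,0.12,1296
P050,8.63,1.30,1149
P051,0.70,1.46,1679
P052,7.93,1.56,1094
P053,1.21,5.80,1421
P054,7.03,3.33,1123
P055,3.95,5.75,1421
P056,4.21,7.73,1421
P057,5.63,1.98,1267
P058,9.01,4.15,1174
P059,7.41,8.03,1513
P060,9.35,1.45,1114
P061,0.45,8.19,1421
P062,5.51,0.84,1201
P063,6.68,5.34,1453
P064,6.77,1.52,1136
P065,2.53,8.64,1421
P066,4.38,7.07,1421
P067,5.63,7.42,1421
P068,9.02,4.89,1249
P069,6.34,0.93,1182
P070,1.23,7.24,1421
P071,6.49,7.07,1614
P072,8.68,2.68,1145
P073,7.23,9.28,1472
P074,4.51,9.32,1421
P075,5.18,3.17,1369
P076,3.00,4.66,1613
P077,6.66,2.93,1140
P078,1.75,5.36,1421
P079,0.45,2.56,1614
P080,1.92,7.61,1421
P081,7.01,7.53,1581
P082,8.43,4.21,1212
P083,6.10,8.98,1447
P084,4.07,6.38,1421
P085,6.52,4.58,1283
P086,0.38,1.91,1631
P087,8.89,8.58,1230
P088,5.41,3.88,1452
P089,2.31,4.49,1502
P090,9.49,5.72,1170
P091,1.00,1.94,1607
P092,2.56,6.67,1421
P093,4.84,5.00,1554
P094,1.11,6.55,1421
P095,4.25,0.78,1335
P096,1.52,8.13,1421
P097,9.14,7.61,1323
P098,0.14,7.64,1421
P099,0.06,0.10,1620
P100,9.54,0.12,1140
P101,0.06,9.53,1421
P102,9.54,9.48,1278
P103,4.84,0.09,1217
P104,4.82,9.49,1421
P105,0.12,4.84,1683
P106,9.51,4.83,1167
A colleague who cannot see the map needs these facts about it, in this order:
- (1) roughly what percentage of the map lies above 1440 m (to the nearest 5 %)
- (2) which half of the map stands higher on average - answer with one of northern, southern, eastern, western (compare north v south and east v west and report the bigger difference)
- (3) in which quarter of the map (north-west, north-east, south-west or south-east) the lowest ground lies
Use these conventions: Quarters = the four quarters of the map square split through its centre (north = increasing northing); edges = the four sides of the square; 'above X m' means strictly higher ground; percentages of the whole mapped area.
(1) Ground above 1440 m makes up about 30 % of the sheet.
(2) On average the western half of the map is the higher ground.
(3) Look to the south-east quarter for the lowest ground.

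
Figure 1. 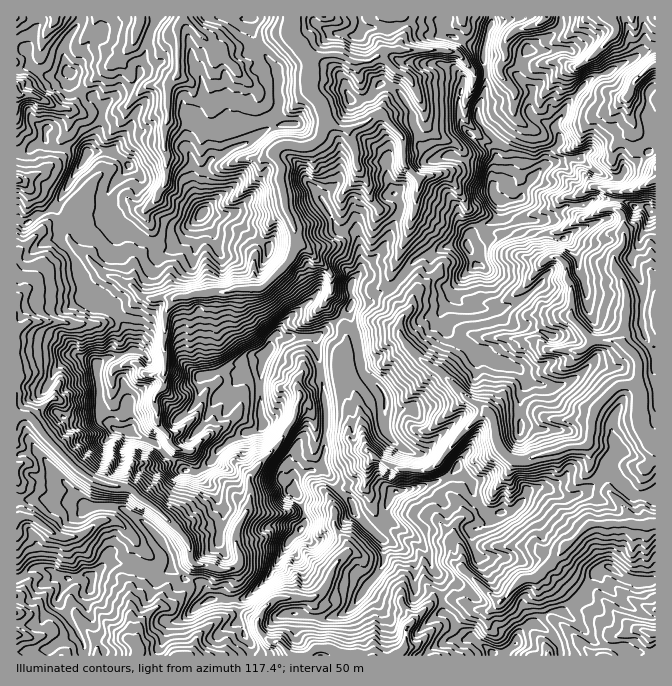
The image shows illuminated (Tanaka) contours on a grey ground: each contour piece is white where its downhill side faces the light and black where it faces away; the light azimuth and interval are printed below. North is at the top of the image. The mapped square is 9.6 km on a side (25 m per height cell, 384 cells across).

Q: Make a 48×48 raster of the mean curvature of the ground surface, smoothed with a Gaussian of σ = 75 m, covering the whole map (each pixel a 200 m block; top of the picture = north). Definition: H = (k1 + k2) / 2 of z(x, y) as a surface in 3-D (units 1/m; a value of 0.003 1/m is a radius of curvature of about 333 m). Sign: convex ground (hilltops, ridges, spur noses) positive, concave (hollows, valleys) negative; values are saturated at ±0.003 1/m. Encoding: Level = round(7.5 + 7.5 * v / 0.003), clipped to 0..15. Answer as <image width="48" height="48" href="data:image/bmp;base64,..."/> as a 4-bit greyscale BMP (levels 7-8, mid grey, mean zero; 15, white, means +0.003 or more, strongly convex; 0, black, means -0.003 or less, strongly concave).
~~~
<image width="48" height="48" href="data:image/bmp;base64,Qk32BAAAAAAAAHYAAAAoAAAAMAAAADAAAAABAAQAAAAAAIAEAAATCwAAEwsAABAAAAAAAAAAAAAAABEREQAiIiIAMzMzAERERABVVVUAZmZmAHd3dwCIiIgAmZmZAKqqqgC7u7sAzMzMAN3d3QDu7u4A////ALvGmptT1zJ0W5QVACImQ5p2j92FqUaN2zVXt4QlmoOarRKIZolZo3e900+HtIpVUZpXiHhEzcglxS6qvKlqsJiYhHjLWKaFWlWbWXlIM5+WhwnseM1qdimlVDiYu3hYp2h6bZdJhkj9v3ACJn63KqVXxBelaLZ3Z5icnIZYqKuoWPlZgpjoOGq6CYAkd5l675zZjLeam5IAA49bcXl9V31wnJeSV53reVmFZbmGbGK+NG64dQQ6e4lD67uXNYm3WVpjNrtUzBTOB1n42jN/yKdFozRIUml4Z3gGYWY85AicCbjPhEbpq4dJyoZpdjQ1RCOJykbtMGaMYVM8kX+IckSTfOuHd0VlZZupvt2gCGWLcWiecJ47lFeGtbzHe5uVq0eKthAEeXe2cXr7FLY9//tnw1f8yLlLqmi8MDhJiv+GoH7ZnphcMRjcvDeKm0mpVljTB5lEbej5NQnXqncABYB/RlAEXIa3Za5AetZ29gDPeFC7bGMJ7/oM5ApiETSshbcWZrv/sKwI7sMfXEVexD1w9E+7vHTJVnJ6mtzIDIaVWPsIX1VeY4LYQ122Z1TXR1SXada2C7iqVuthb1Z9m9pMQFtkl0OcSH5RV9XrBUmKZtWAnVaNlqqAVkmZuHQ6V2nCeca4U66Gl8Qz2VfMeHcGyGfLzrdEWFaXbNJRYK7LuNeBxlmVh0BZuby4VdurSXh83e2voddWrPlSxVuHcyd5uqmEYj6XKXmLl3i8Ybdkd66q5lyFQZmqdUMzqVIzfEd2IiWJgbh3ZY6mzmt1CKqWZnqrySuUumZnV2l5k6mIZ3jnB8pGRKp4madVIJ2TqHp5vLqEQSd3d2eOgJ+Zc2iYd3qWgcqTl1dmqZg1hUEAAAZ48Z1ItTioWHWdsNmSmHZouTNatrtceIBpsI+milR+rbo9oOhixYZGtHp3potexdcKNrqoLKYm+2ZAQrUotUp6doh3mYl7c74iJEt8RaycyDNlSphjx3OZiXmaeJiIeY5DqoxKood9uImIr5ZgmfpYd5qlea6oiVcTW4xWwGZ6mZisxVzRXJq4Z5hRVn74u4QYrUxxtEilF7iGe8Ml/5N9VpdaB4mrTKQo+iss9TnCnsu1Mm5lVxZrs2p9cLho1pJfyqMqygdVjqe6pzGaQIUk9yb7kahyanVeWdBtYIQkbJidmn+Ptrlkr5y4YJiqQyOWR8GOgt7lSZl7ufkZjIu2fXp2RNdozoITNpS9c6Y0mpZEtl1mbErnaIWpcZdmaMvOVUNaCnV9rHU15ReIWmyWRZV5Ybh4h3mtVKggbkaI92O42jRnfEMFWrlMkdh5mGplRM6jnAeH2oO1n2dwawWbmYuUYqeIhVuEWOes5TiMLmLHaPVkL5msxkd7gyt5NpuUWOStQGaeDRuKUq/4BqhrmFSLqUxlSJyVaFEkfO6wfhlzQgPPwddraHdKh1tTirhVZTmCMhADzgr8v8BHzak7p6lHk3U2iXNWjc6ph8zpfyKapawmimtEyJmD10bLzbdXxmmZmJuyb7pxqTU5eA=="/>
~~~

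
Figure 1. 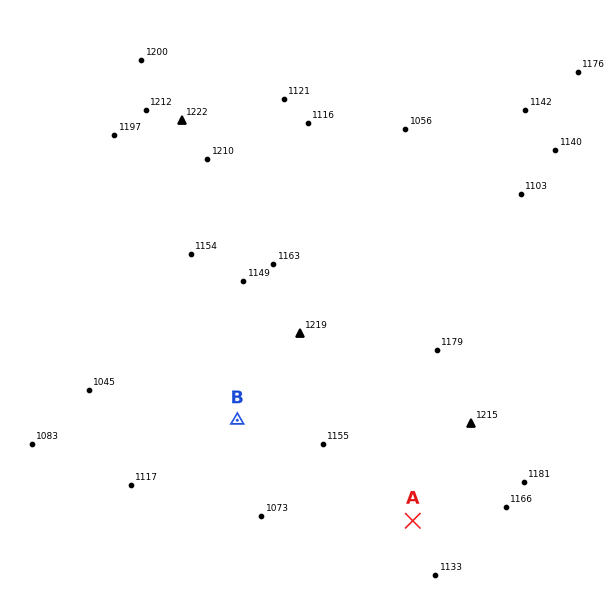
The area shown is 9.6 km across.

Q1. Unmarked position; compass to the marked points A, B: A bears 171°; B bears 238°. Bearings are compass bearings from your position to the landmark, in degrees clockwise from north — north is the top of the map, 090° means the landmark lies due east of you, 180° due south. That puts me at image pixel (382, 330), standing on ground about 1170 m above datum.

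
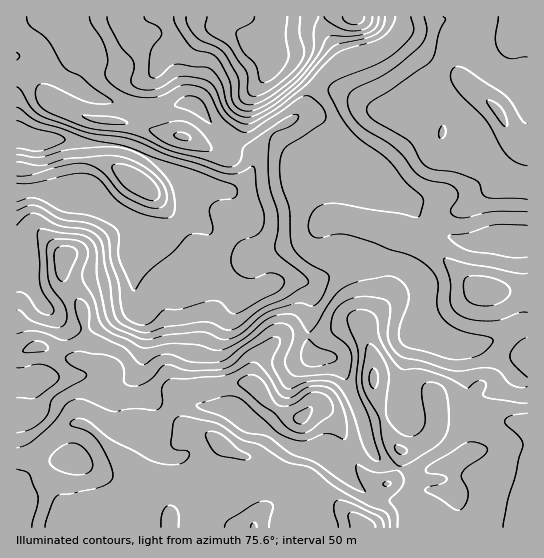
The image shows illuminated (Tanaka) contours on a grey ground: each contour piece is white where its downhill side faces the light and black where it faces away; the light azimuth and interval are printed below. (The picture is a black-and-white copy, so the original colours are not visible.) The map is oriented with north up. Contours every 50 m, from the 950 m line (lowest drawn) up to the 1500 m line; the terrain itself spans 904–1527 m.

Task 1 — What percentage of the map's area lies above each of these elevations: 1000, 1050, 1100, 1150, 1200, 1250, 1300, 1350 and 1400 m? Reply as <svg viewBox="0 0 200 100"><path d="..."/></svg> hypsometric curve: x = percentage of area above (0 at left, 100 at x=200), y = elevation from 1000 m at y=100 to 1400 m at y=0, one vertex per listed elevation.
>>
<svg viewBox="0 0 200 100"><path d="M191 100l-13-12-11-13-16-13-25-12-24-12-21-13-36-13-22-12"/></svg>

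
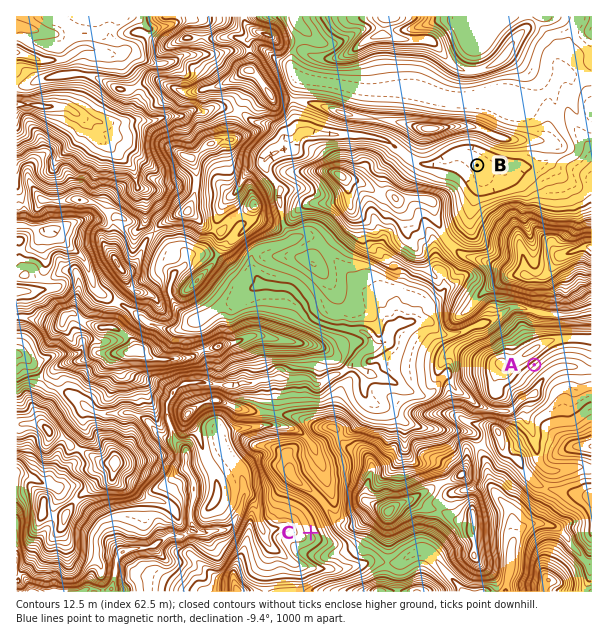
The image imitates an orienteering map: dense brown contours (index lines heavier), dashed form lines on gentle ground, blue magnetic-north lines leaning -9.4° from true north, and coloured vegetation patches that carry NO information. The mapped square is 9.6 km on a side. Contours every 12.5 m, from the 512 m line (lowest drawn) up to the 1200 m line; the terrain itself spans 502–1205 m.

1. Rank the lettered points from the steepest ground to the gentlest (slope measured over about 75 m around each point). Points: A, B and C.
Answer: A C B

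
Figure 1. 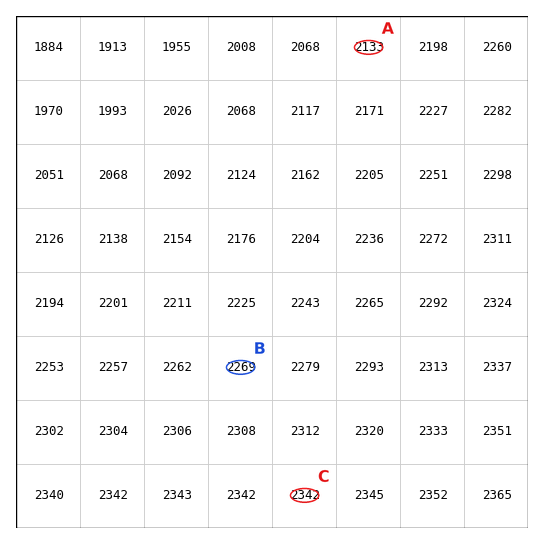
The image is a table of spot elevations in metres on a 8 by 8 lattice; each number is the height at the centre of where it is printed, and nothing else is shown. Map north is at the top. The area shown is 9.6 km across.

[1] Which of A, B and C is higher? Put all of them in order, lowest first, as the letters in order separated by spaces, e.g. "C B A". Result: A B C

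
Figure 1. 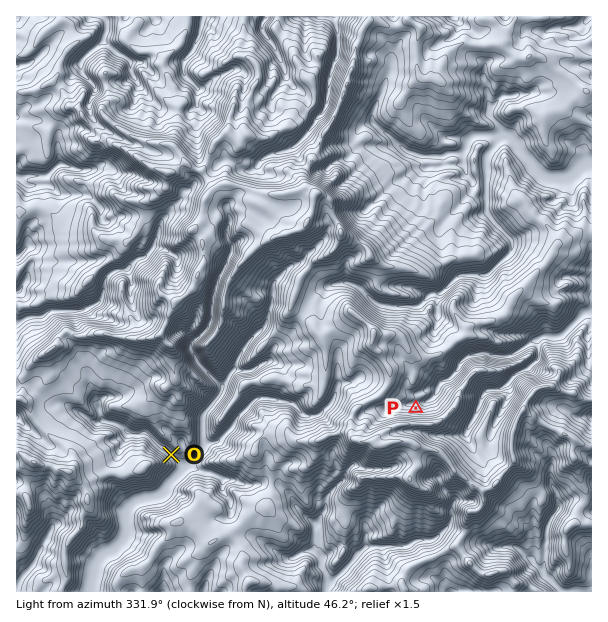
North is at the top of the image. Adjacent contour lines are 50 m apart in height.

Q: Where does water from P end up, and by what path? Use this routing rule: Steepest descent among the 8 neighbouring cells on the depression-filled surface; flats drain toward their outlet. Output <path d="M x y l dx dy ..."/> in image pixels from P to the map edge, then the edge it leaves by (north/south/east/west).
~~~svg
<path d="M416 408l0-4 1-2 9 0 9-7 3-9 6-6 3 0 12-12 2-6 4-5 6-3 6 0 2-1 9 0 6 3 16 0 6-3 8-6 1 0 5-5 3-1 4 0 6-5 9 0 2 2 1-2 5 0 3-1 22-23 6 0"/>
exit: east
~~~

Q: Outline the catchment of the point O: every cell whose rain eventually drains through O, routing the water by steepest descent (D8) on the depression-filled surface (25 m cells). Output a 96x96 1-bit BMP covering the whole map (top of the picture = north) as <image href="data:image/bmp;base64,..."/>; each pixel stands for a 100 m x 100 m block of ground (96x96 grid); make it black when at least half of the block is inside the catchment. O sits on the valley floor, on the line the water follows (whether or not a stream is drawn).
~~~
<image width="96" height="96" href="data:image/bmp;base64,Qk2+BAAAAAAAAD4AAAAoAAAAYAAAAGAAAAABAAEAAAAAAIAEAAATCwAAEwsAAAIAAAAAAAAA////AAAAAAAAAAAAAAAAAAAAAAAAAAAAAAAAAAAAAAAAAAAAAAAAAAAAAAAAAAAAAAAAAAAAAAAAAAAAAAAAAAAAAAAAAAAAAAAAAAAAAAAAAAAAAAAAAAAAAAAAAAAAAAAAAAAAAAAAAAAAAAAAAAAAAAAAAAAAAAAAAAAAAAAAAAAAAAAAAAAAAAAAAAAAAAAAAAAAAAAAAAAAAAAAAAAAAAAAAAAAAAAAAAAAAAAAAAAAAAAAAAAAAAAAAAAAAAAAAAAAAAAAAAAAAAAAAAAAAAAAAAAAAAAAAAAAAAAAMAAAAAAAAAAAAAAAfgAAAAAAAAAAAAAAf/gAAAAAAAAAAAAAf/8AAAAAAAAAAAAAf/+AAAAAAAAAAAAAf//AAAAAAAAAAAAA///AAAAAAAAAAAAD///AAAAAAAAAAAAH//8AAAAAAAAAAAAP//8AAAAAAAAAAAAf//4AAAAAAAAAAAAf//4AAAAAAAAAAAA///4AAAAAAAAAAAA///4AAAAAAAAAAAB///8AAAAAAAAAAAB///+AAAAAAAAAAAB////AAAAAAAAAAAB////AAAAAAAAAAAA////AAAAAAAAAAAA////AAAAAAAAAAAAf///AAAAAAAAAAAAP///AAAAAAAAAAAAD///AAAAAAAAAAAAB//+AAAAAAAAAAAAB/8EAAAAAAAAAAAAAAAAAAAAAAAAAAAAAAAAAAAAAAAAAAAAAAAAAAAAAAAAAAAAAAAAAAAAAAAAAAAAAAAAAAAAAAAAAAAAAAAAAAAAAAAAAAAAAAAAAAAAAAAAAAAAAAAAAAAAAAAAAAAAAAAAAAAAAAAAAAAAAAAAAAAAAAAAAAAAAAAAAAAAAAAAAAAAAAAAAAAAAAAAAAAAAAAAAAAAAAAAAAAAAAAAAAAAAAAAAAAAAAAAAAAAAAAAAAAAAAAAAAAAAAAAAAAAAAAAAAAAAAAAAAAAAAAAAAAAAAAAAAAAAAAAAAAAAAAAAAAAAAAAAAAAAAAAAAAAAAAAAAAAAAAAAAAAAAAAAAAAAAAAAAAAAAAAAAAAAAAAAAAAAAAAAAAAAAAAAAAAAAAAAAAAAAAAAAAAAAAAAAAAAAAAAAAAAAAAAAAAAAAAAAAAAAAAAAAAAAAAAAAAAAAAAAAAAAAAAAAAAAAAAAAAAAAAAAAAAAAAAAAAAAAAAAAAAAAAAAAAAAAAAAAAAAAAAAAAAAAAAAAAAAAAAAAAAAAAAAAAAAAAAAAAAAAAAAAAAAAAAAAAAAAAAAAAAAAAAAAAAAAAAAAAAAAAAAAAAAAAAAAAAAAAAAAAAAAAAAAAAAAAAAAAAAAAAAAAAAAAAAAAAAAAAAAAAAAAAAAAAAAAAAAAAAAAAAAAAAAAAAAAAAAAAAAAAAAAAAAAAAAAAAAAAAAAAAAAAAAAAAAAAAAAAAAAAAAAAAAAAAAAAAAAAAAAAAAAAAAAAAAAAAAAAAAAAAAAAAAAAAAAAAAAAAAAAAAAAAAAAAAAAAAAAAAAAAAAAAAAAAAAAAAAAAAAAAAAAAAAAAAA="/>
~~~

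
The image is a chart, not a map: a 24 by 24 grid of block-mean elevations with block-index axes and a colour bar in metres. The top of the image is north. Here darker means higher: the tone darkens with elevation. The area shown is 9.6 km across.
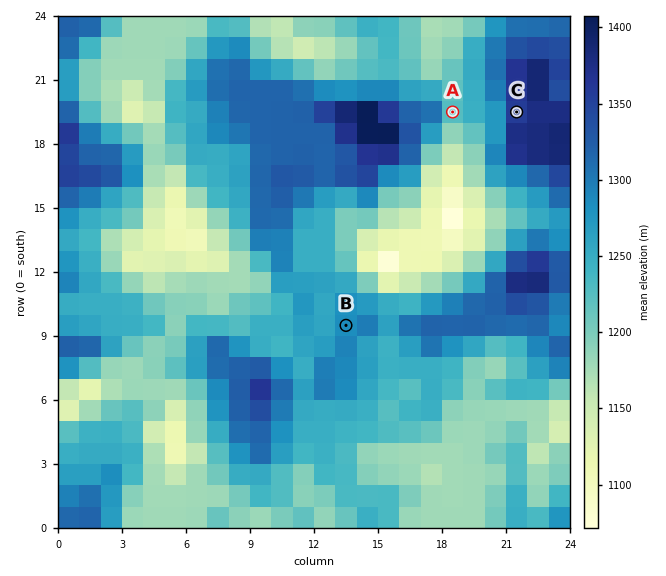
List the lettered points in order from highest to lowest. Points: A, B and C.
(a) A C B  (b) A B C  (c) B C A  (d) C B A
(d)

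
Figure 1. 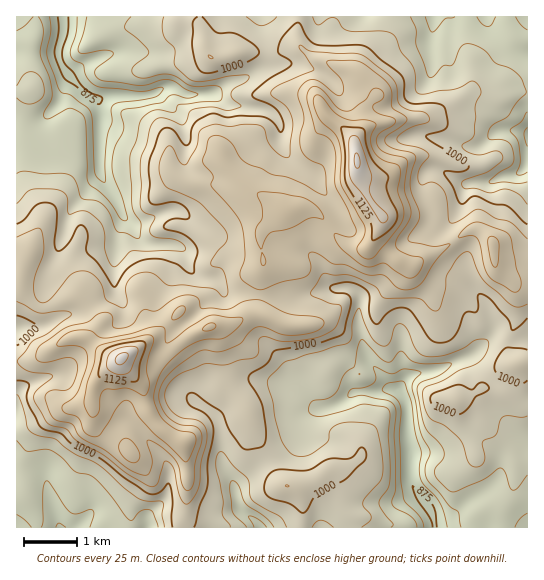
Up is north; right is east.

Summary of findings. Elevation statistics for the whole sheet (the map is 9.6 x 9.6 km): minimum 870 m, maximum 1180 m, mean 1000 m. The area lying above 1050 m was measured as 18.6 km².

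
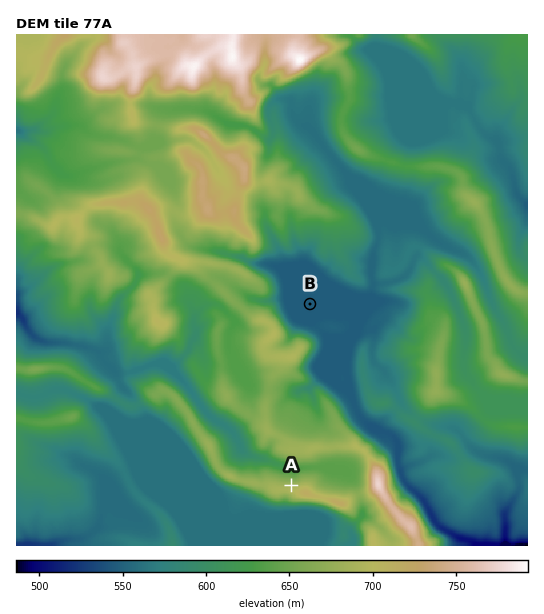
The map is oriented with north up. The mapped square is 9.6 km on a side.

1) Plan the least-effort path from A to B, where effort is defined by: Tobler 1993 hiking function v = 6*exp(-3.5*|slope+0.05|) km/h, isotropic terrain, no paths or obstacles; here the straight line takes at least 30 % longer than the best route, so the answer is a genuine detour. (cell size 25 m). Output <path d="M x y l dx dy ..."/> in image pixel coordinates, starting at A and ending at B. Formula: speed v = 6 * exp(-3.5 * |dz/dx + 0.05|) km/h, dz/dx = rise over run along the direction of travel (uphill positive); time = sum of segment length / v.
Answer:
<path d="M291 485l4-4 7-13 0-21 12-24 0-14-1-2 0-28-4-8 0-4 10-20 0-7-6-13 0-2-2-2 0-3-1-3 0-13"/>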